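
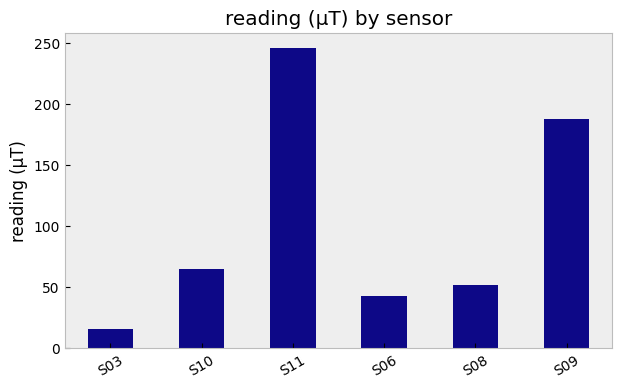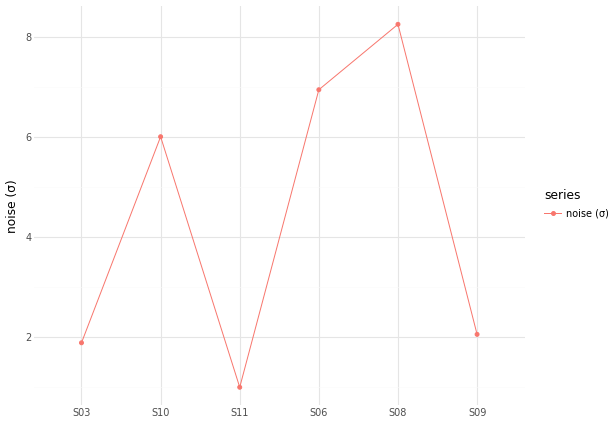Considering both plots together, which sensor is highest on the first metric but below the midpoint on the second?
Chart 2 median noise (σ) ≈ 4; below-median sensors: S03, S11, S09. Among those, S11 has the highest reading (µT) (≈ 250).

S11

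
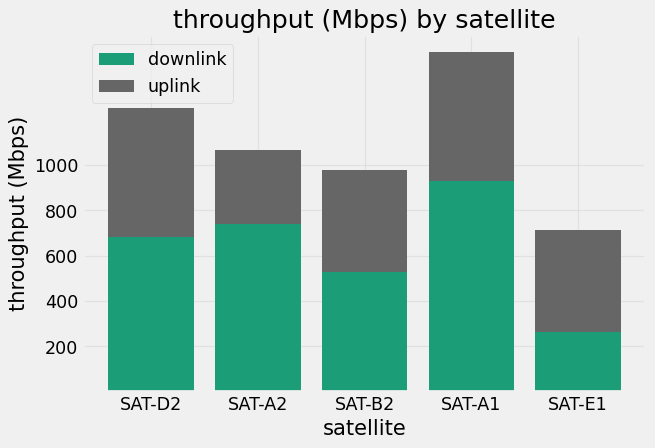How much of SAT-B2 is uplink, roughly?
≈ 400

uplink top ≈ 1000, bottom ≈ 600; segment ≈ 400.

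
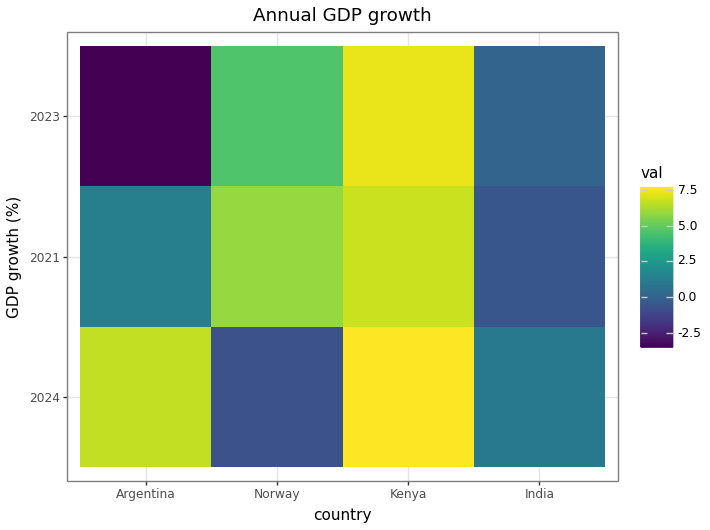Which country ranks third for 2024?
India

Top 4 for 2024: Kenya ≈ 8, Argentina ≈ 7, India ≈ 1, Norway ≈ -1.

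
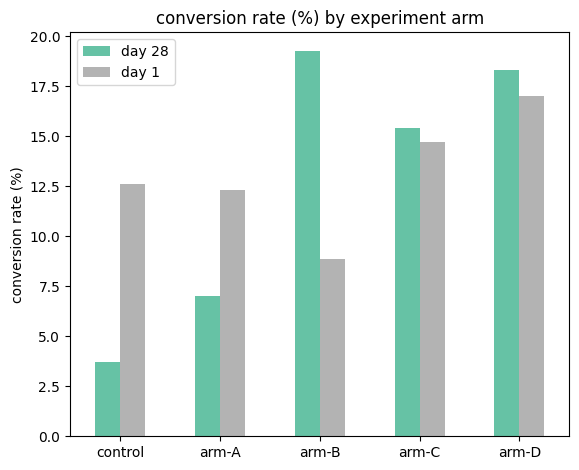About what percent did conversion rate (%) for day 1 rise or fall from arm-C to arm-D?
≈ +14.3%

arm-C ≈ 14, arm-D ≈ 16; (16 − 14) / 14 ≈ +14.3%.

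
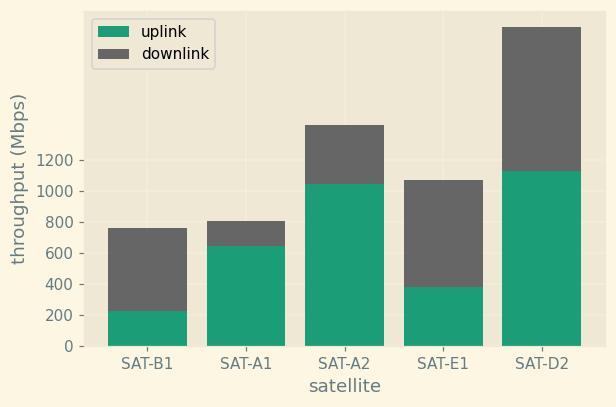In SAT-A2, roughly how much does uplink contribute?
≈ 1000

uplink top ≈ 1000, bottom ≈ 0; segment ≈ 1000.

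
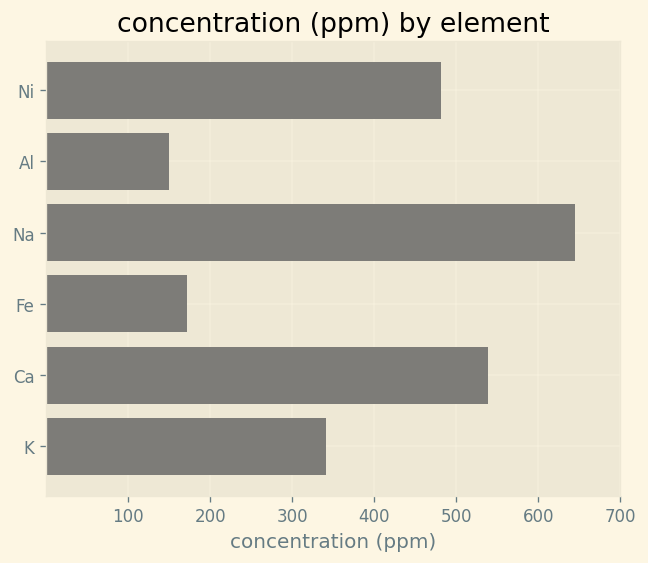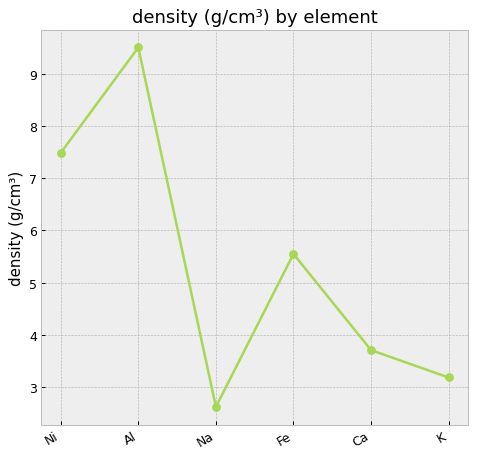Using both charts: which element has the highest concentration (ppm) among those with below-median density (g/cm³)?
Chart 2 median density (g/cm³) ≈ 5; below-median elements: Na, Ca, K. Among those, Na has the highest concentration (ppm) (≈ 600).

Na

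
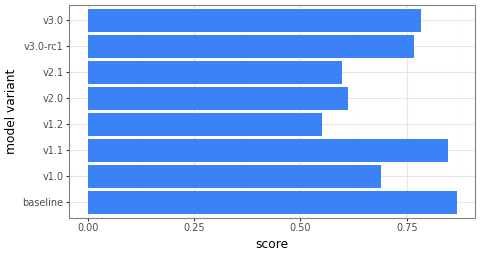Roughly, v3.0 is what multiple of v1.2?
v3.0 ≈ 0.8, v1.2 ≈ 0.6; 0.8/0.6 ≈ 1.33.

≈ 1.33×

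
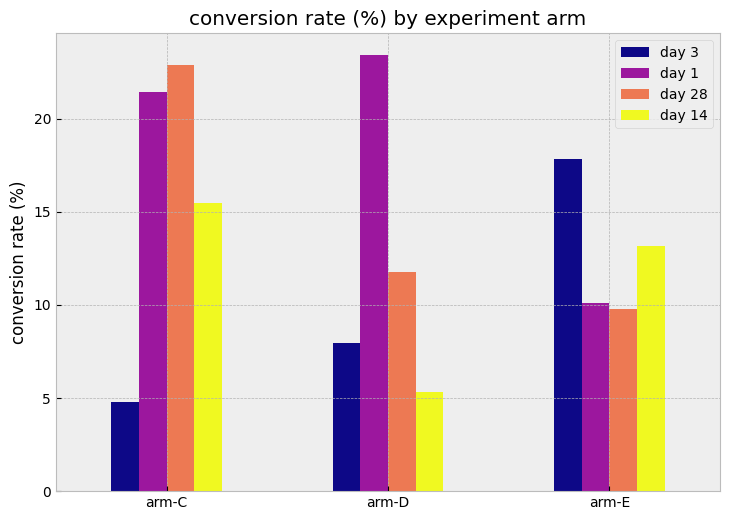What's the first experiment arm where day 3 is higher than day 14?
arm-D

arm-C: day 3 ≈ 4 vs day 14 ≈ 16 (not yet); arm-D: day 3 ≈ 8 vs day 14 ≈ 6 (first crossover).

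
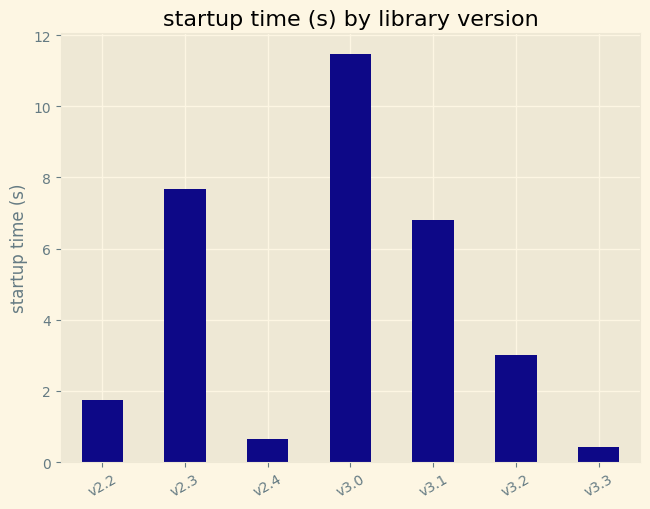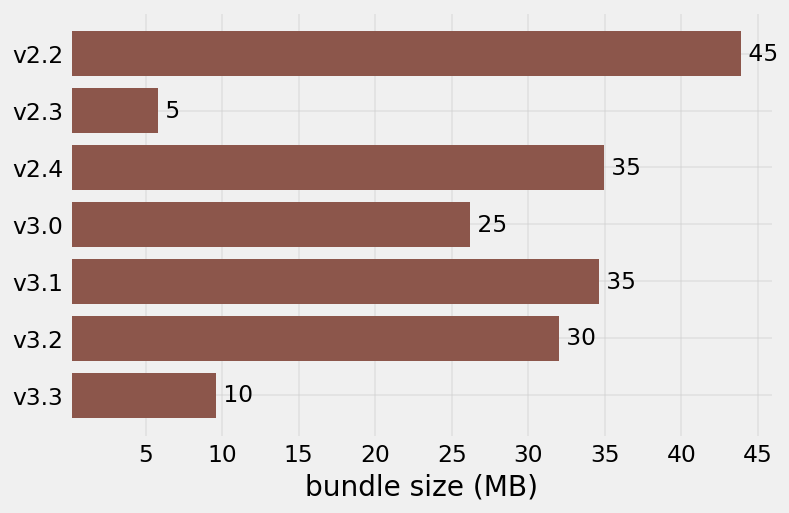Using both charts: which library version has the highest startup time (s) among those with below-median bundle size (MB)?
v3.0

Chart 2 median bundle size (MB) ≈ 30; below-median library versions: v2.3, v3.0, v3.3. Among those, v3.0 has the highest startup time (s) (≈ 12).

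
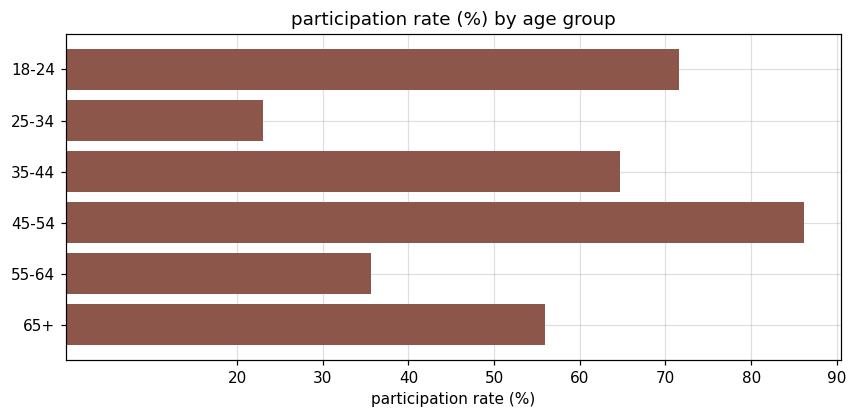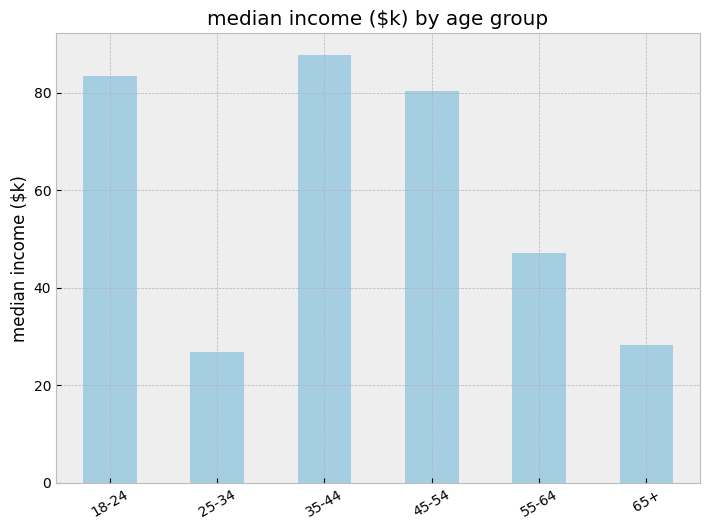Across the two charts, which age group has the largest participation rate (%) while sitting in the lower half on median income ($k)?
Chart 2 median median income ($k) ≈ 60; below-median age groups: 25-34, 55-64, 65+. Among those, 65+ has the highest participation rate (%) (≈ 60).

65+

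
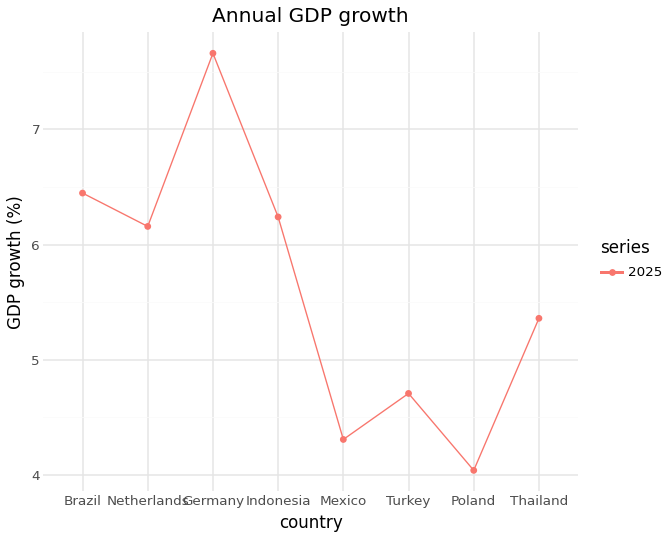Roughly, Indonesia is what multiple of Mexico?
≈ 1.33×

Indonesia ≈ 6.0, Mexico ≈ 4.5; 6.0/4.5 ≈ 1.33.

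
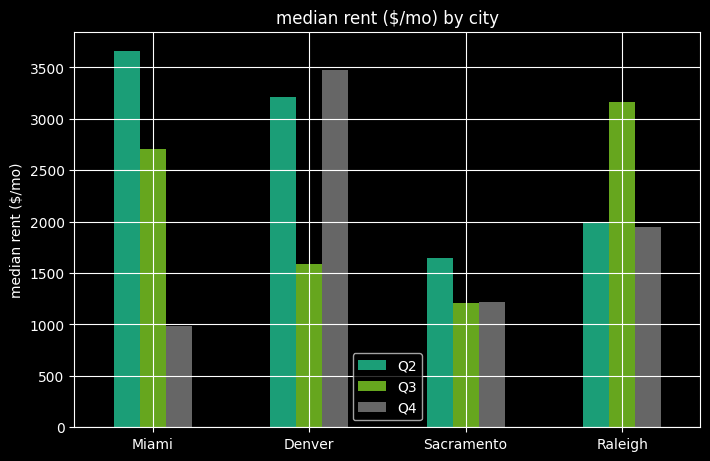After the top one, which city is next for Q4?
Top 3 for Q4: Denver ≈ 3500, Raleigh ≈ 2000, Sacramento ≈ 1000.

Raleigh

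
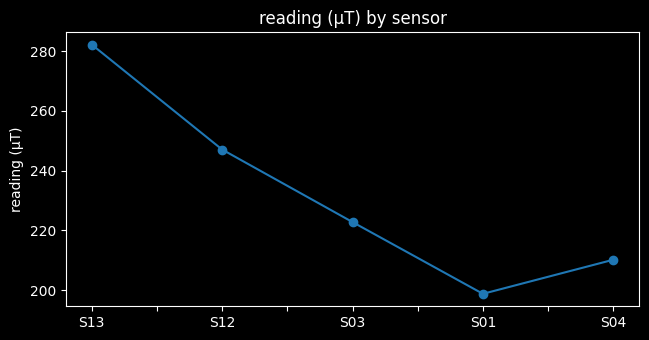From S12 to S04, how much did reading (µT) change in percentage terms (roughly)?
≈ -16%

S12 ≈ 250, S04 ≈ 210; (210 − 250) / 250 ≈ -16%.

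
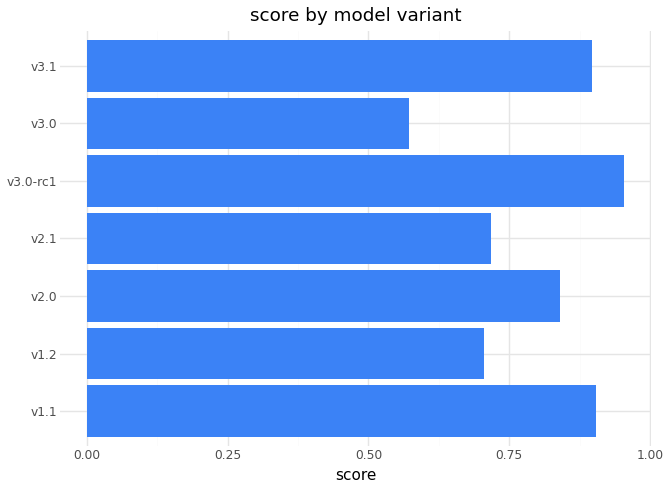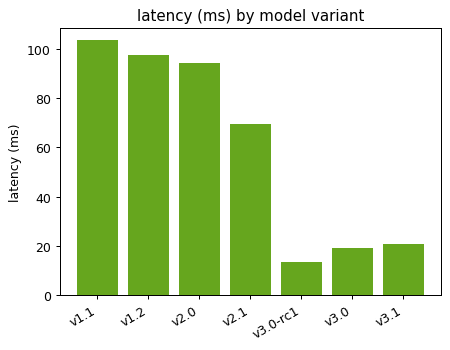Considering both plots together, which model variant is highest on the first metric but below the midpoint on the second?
Chart 2 median latency (ms) ≈ 70; below-median model variants: v3.0-rc1, v3.0, v3.1. Among those, v3.0-rc1 has the highest score (≈ 1).

v3.0-rc1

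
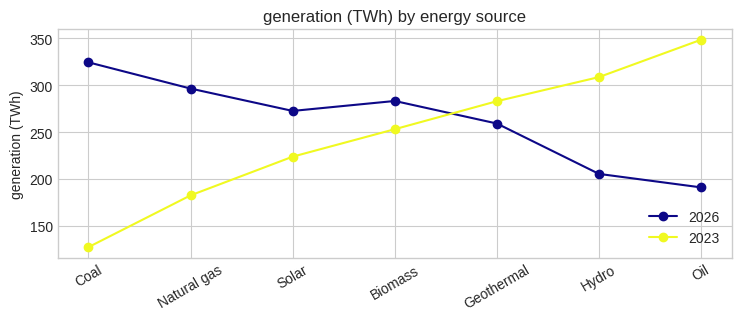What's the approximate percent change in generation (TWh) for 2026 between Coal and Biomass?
Coal ≈ 320, Biomass ≈ 280; (280 − 320) / 320 ≈ -12.5%.

≈ -12.5%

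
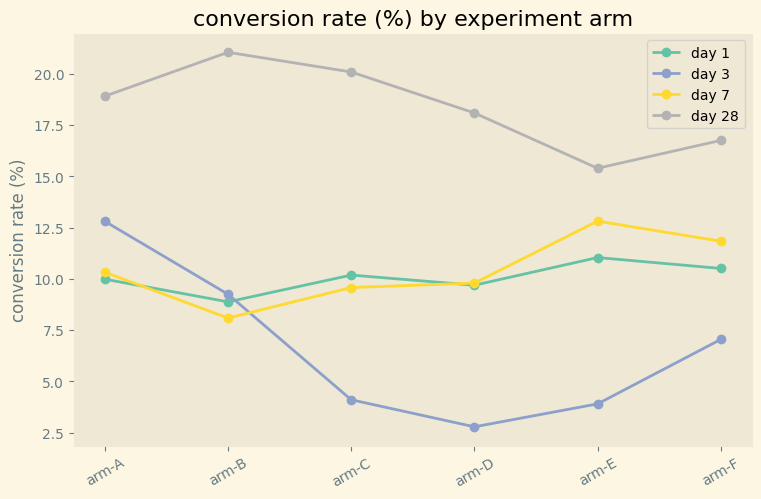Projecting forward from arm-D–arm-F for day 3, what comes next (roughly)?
≈ 11

Last three: 2, 4, 8 → slope ≈ 3/step → next ≈ 11.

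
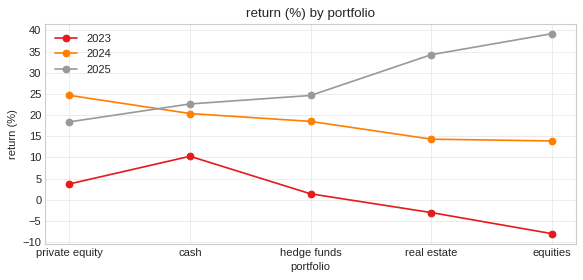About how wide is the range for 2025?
≈ 20

Max equities ≈ 40, min private equity ≈ 20; range ≈ 20.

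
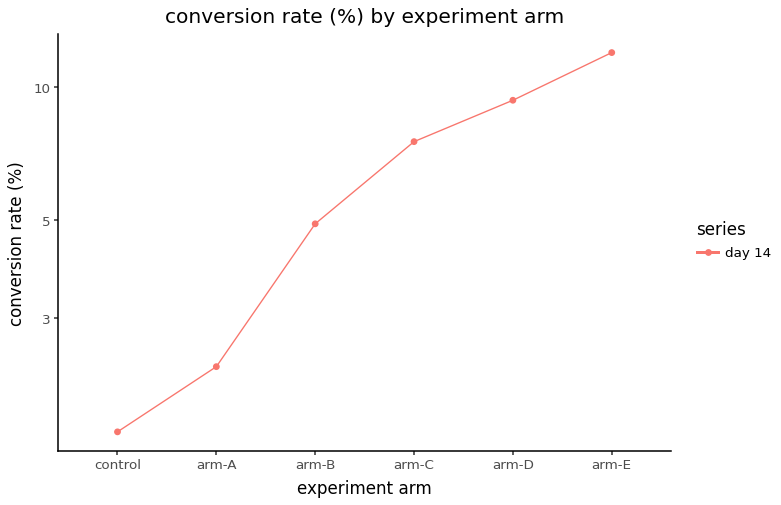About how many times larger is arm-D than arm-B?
≈ 1.8×

arm-D ≈ 9, arm-B ≈ 5; 9/5 ≈ 1.8.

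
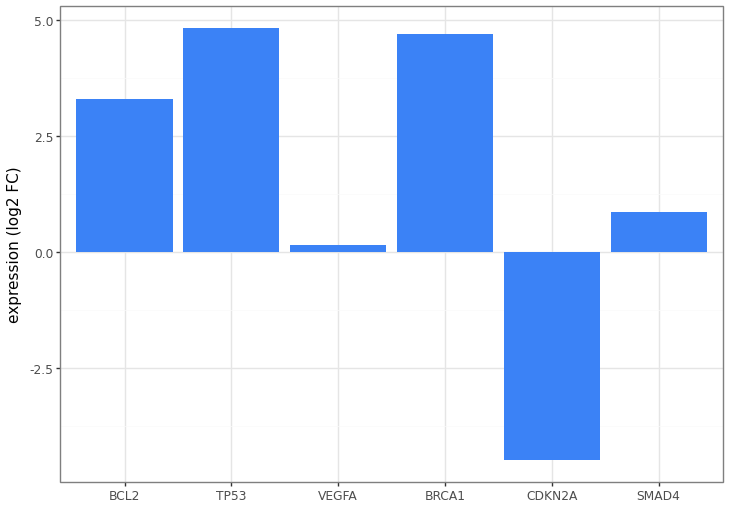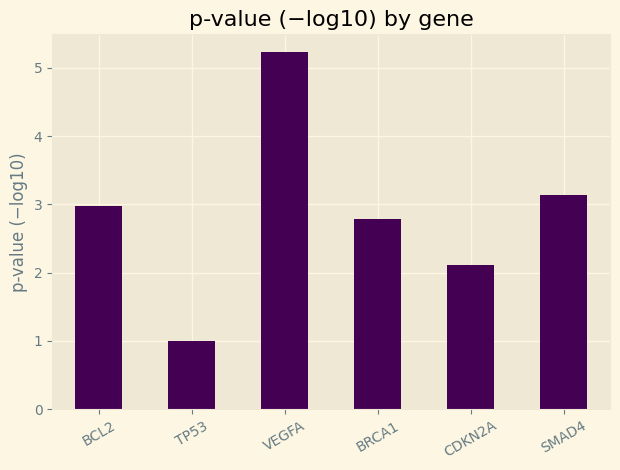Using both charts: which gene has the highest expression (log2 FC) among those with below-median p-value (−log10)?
TP53

Chart 2 median p-value (−log10) ≈ 3; below-median genes: TP53, BRCA1, CDKN2A. Among those, TP53 has the highest expression (log2 FC) (≈ 5).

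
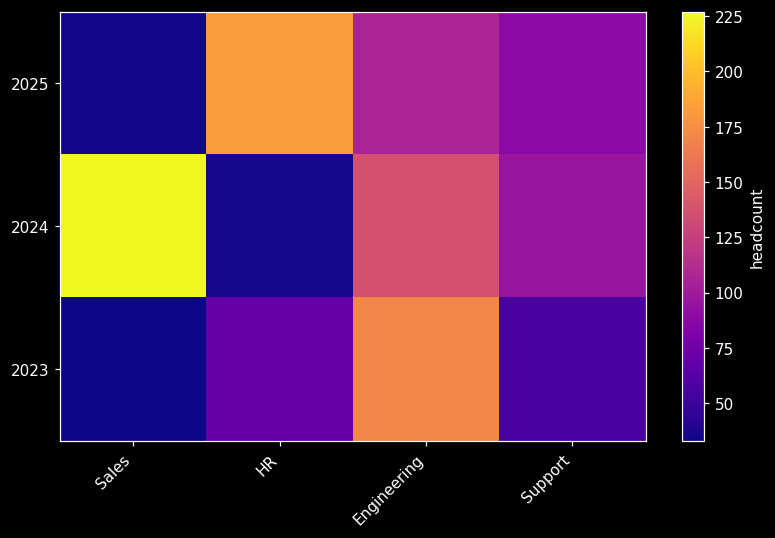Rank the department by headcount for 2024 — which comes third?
Top 4 for 2024: Sales ≈ 220, Engineering ≈ 140, Support ≈ 100, HR ≈ 40.

Support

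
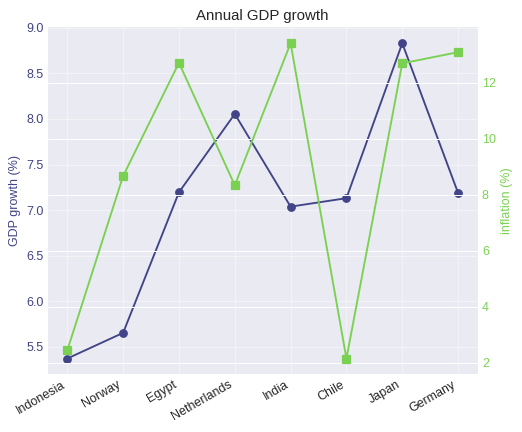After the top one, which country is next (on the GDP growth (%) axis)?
Top 3 (on the GDP growth (%) axis): Japan ≈ 9.0, Netherlands ≈ 8.0, Egypt ≈ 7.0.

Netherlands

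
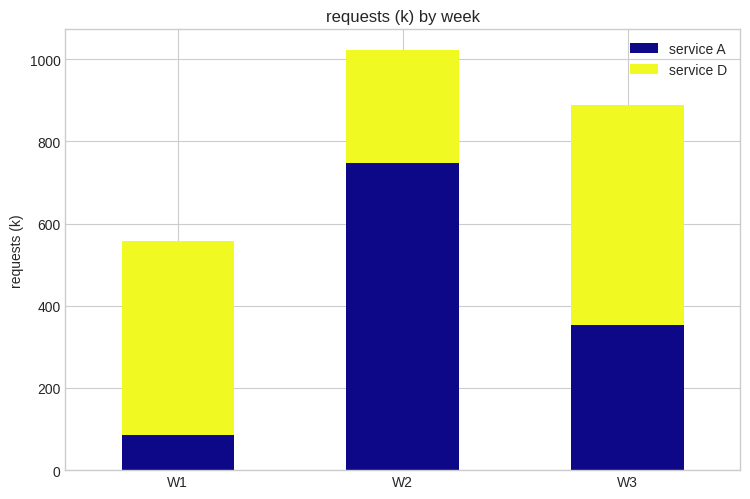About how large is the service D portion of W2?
service D top ≈ 1000, bottom ≈ 700; segment ≈ 300.

≈ 300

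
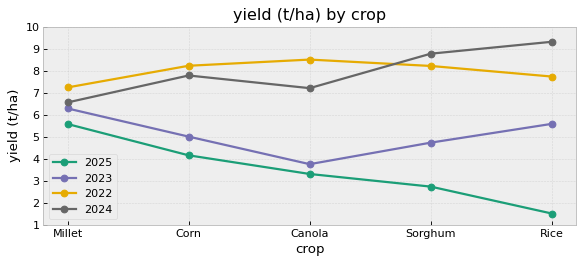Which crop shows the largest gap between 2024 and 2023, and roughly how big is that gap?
Sorghum: 2024 ≈ 9, 2023 ≈ 5 → gap ≈ 4. Next-largest (Rice) is only ≈ 3.

Sorghum, ≈ 4 t/ha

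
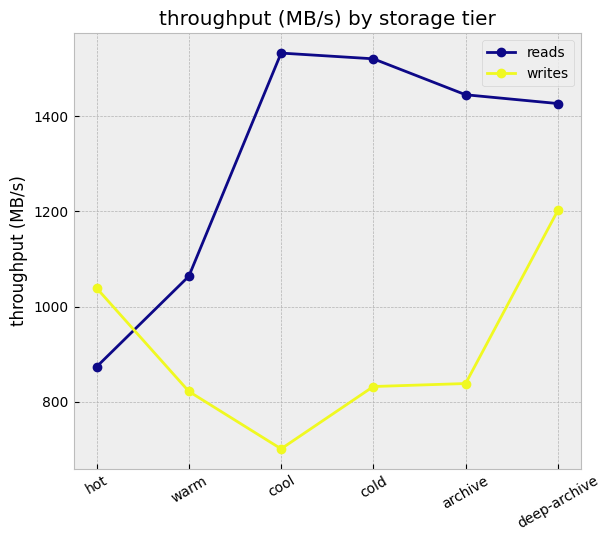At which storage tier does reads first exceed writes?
hot: reads ≈ 900 vs writes ≈ 1000 (not yet); warm: reads ≈ 1100 vs writes ≈ 800 (first crossover).

warm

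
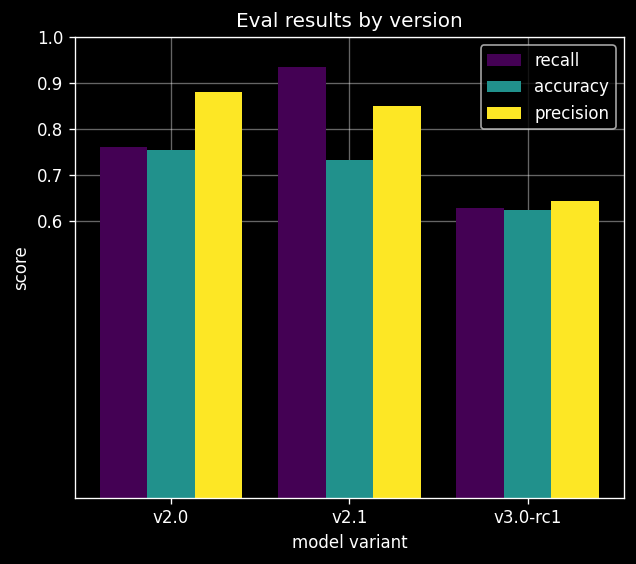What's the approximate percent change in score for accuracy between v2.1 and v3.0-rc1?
v2.1 ≈ 0.7, v3.0-rc1 ≈ 0.6; (0.6 − 0.7) / 0.7 ≈ -14.3%.

≈ -14.3%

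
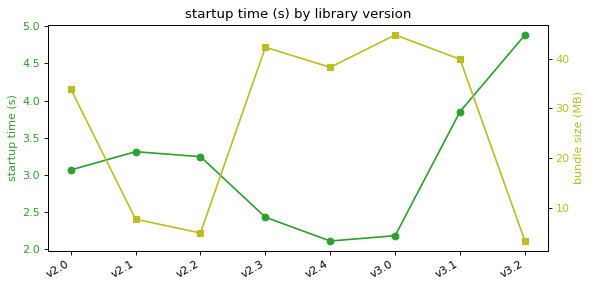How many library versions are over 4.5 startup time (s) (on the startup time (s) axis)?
Above 4.5: v3.2.

1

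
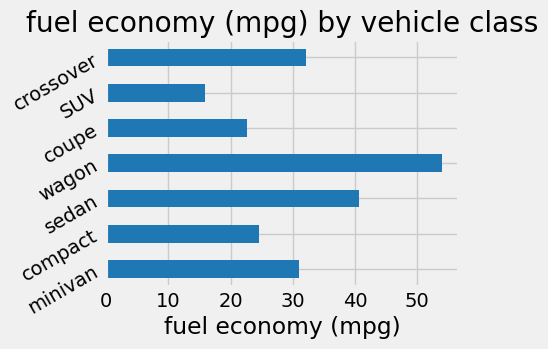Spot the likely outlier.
wagon ≈ 55; the rest sit between ≈ 15 and ≈ 40.

wagon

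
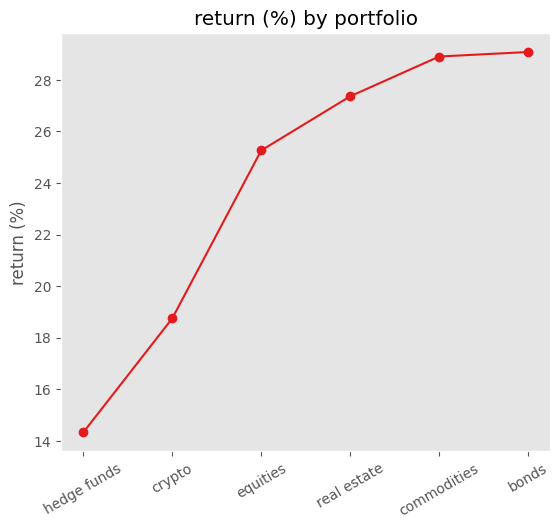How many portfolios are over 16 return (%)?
5

Above 16: crypto, equities, real estate, commodities, bonds.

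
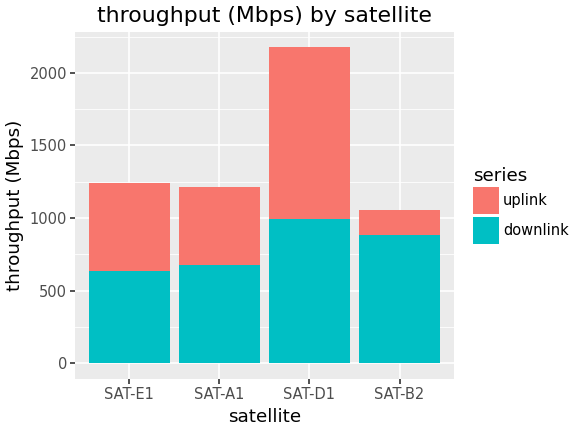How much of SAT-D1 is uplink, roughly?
≈ 1200

uplink top ≈ 2200, bottom ≈ 1000; segment ≈ 1200.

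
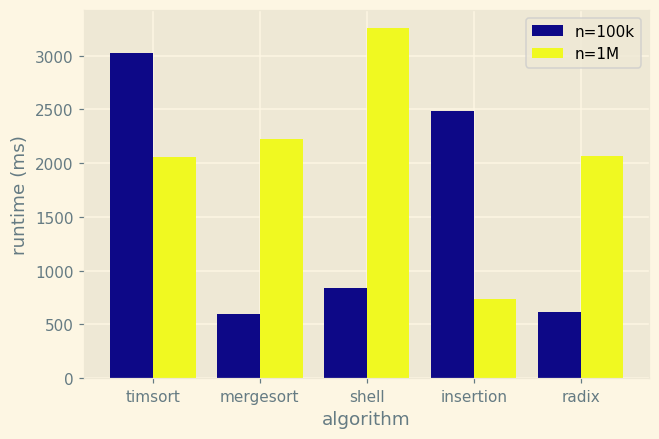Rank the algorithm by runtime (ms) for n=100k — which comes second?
Top 3 for n=100k: timsort ≈ 3000, insertion ≈ 2500, shell ≈ 1000.

insertion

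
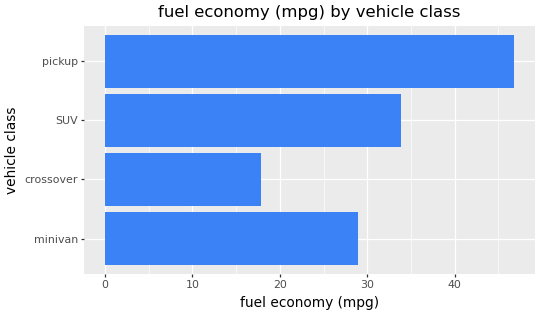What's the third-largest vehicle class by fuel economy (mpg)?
minivan

Top 4: pickup ≈ 45, SUV ≈ 35, minivan ≈ 30, crossover ≈ 20.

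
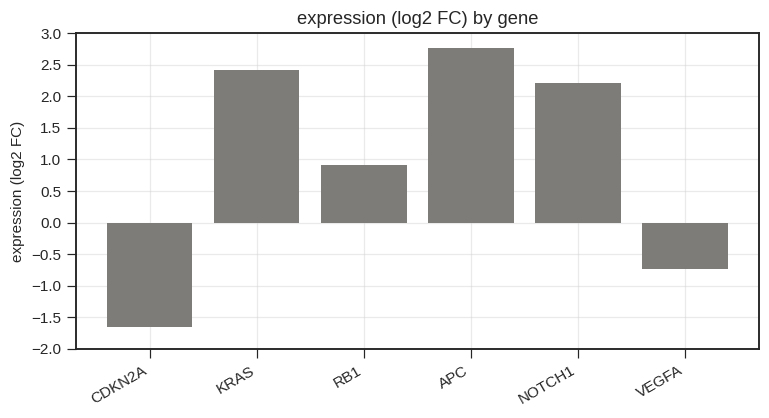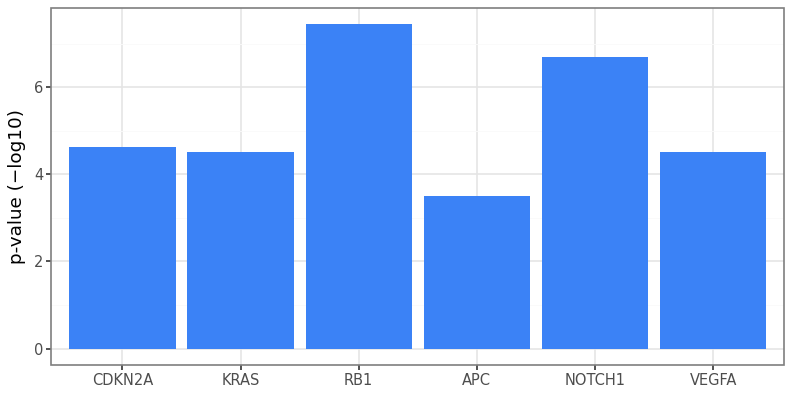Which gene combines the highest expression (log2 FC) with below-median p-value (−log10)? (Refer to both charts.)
APC

Chart 2 median p-value (−log10) ≈ 5; below-median genes: KRAS, APC, VEGFA. Among those, APC has the highest expression (log2 FC) (≈ 3).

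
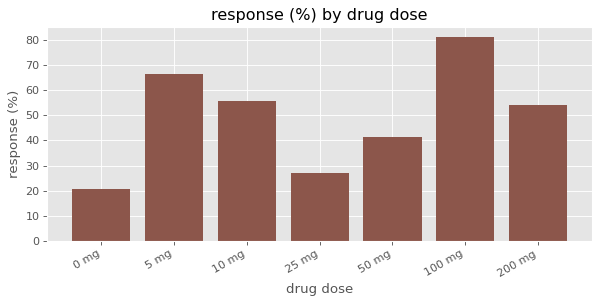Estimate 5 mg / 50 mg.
5 mg ≈ 70, 50 mg ≈ 40; 70/40 ≈ 1.75.

≈ 1.75×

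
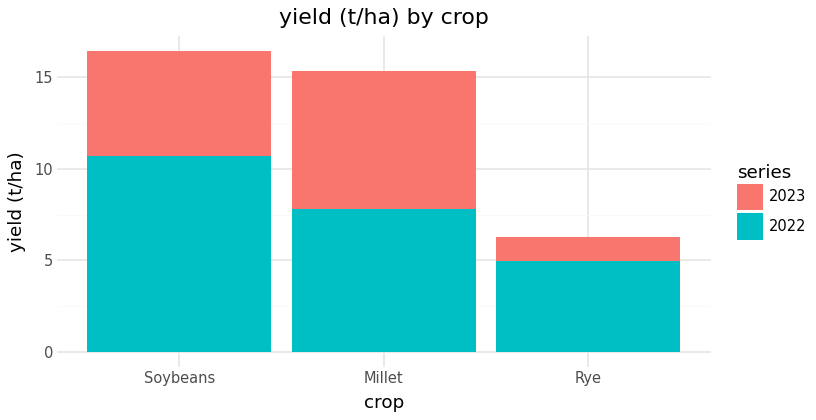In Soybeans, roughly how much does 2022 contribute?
≈ 10

2022 top ≈ 10, bottom ≈ 0; segment ≈ 10.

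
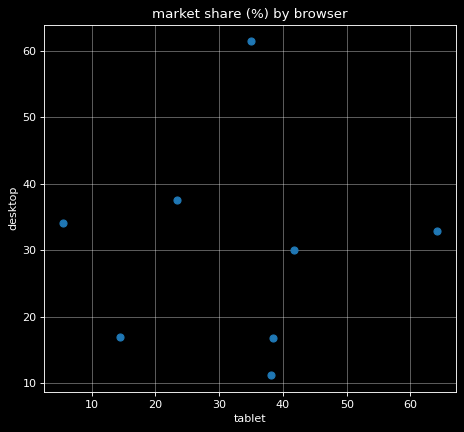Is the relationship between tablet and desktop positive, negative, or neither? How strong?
Points are roughly uncorrelated; weak (|r| ≈ 0.0).

no clear correlation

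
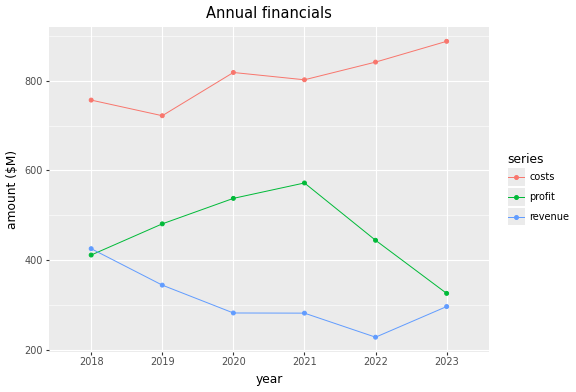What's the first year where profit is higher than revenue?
2019

2018: profit ≈ 400 vs revenue ≈ 400 (not yet); 2019: profit ≈ 500 vs revenue ≈ 300 (first crossover).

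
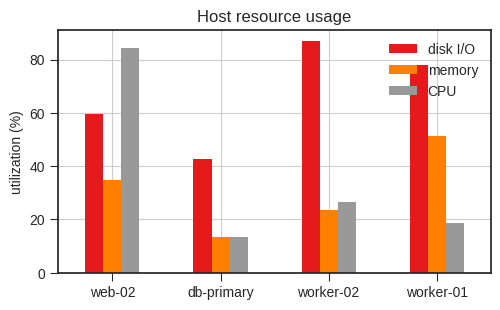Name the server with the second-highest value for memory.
Top 3 for memory: worker-01 ≈ 50, web-02 ≈ 30, worker-02 ≈ 20.

web-02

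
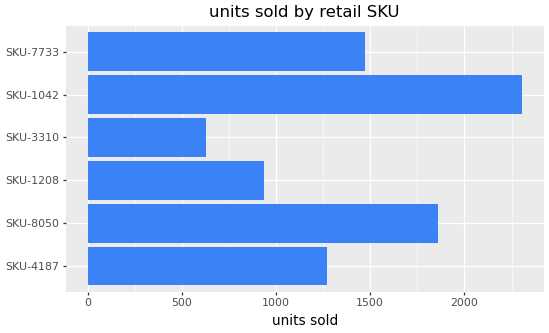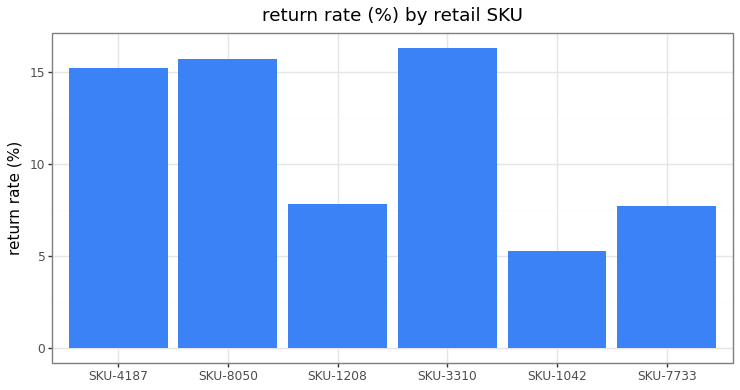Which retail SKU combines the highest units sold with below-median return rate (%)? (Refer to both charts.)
SKU-1042

Chart 2 median return rate (%) ≈ 12; below-median retail SKUs: SKU-1208, SKU-1042, SKU-7733. Among those, SKU-1042 has the highest units sold (≈ 2500).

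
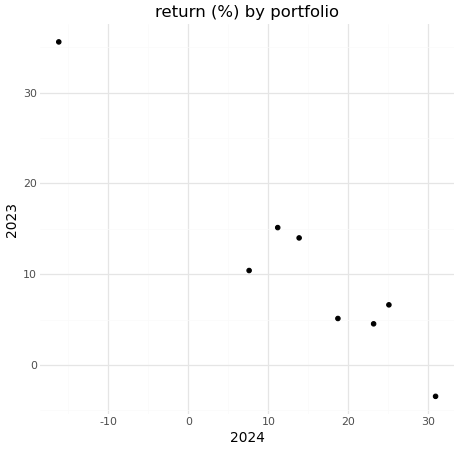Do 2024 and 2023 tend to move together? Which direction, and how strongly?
Points are negatively correlated; strong (|r| ≈ 1.0).

negative, strong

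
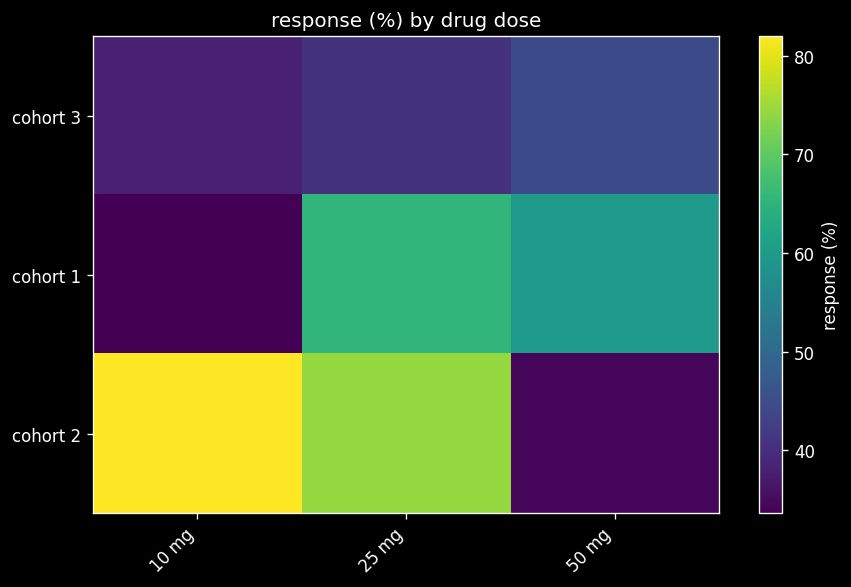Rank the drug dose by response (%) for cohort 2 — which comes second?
25 mg

Top 3 for cohort 2: 10 mg ≈ 80, 25 mg ≈ 75, 50 mg ≈ 35.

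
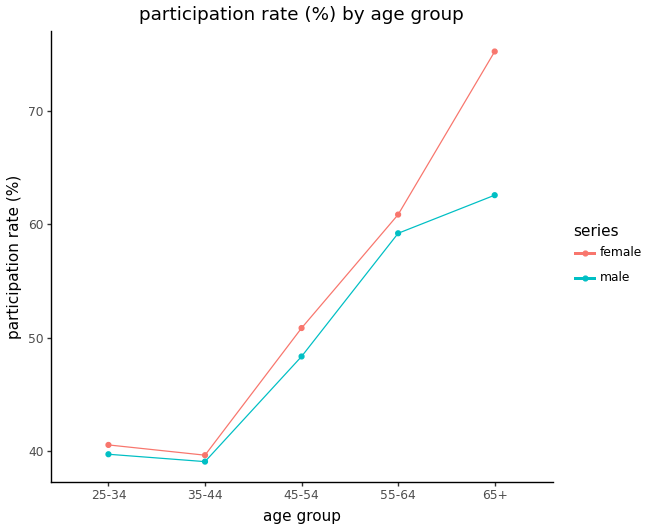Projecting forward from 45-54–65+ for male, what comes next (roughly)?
≈ 72.5

Last three: 50, 60, 65 → slope ≈ 7.5/step → next ≈ 72.5.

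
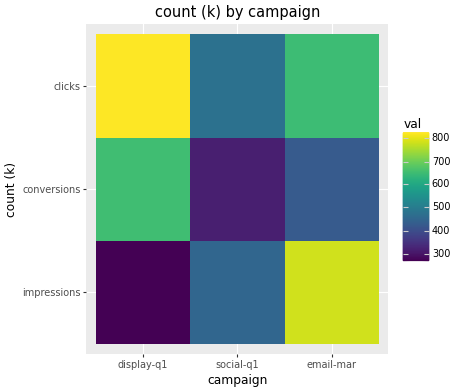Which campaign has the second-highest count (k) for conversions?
email-mar

Top 3 for conversions: display-q1 ≈ 650, email-mar ≈ 450, social-q1 ≈ 300.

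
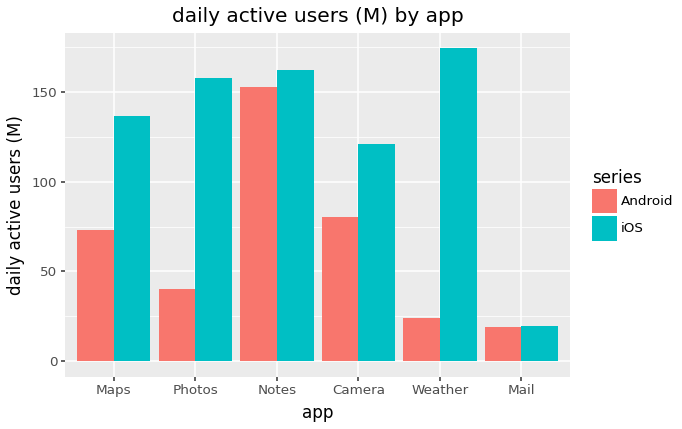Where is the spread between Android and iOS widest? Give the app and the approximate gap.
Weather: Android ≈ 20, iOS ≈ 180 → gap ≈ 160. Next-largest (Photos) is only ≈ 120.

Weather, ≈ 160 M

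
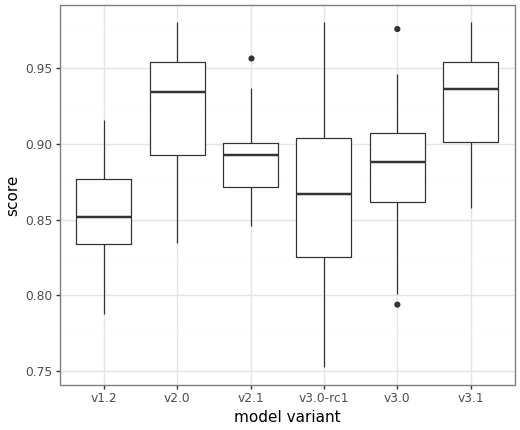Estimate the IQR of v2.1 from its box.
Q3 ≈ 0.90, Q1 ≈ 0.87; IQR ≈ 0.03.

≈ 0.03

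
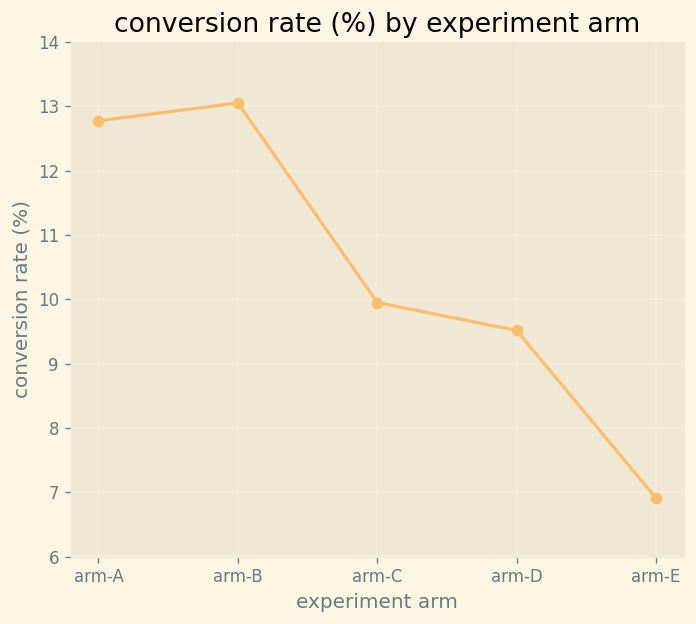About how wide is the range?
Max arm-B ≈ 13, min arm-E ≈ 7; range ≈ 6.

≈ 6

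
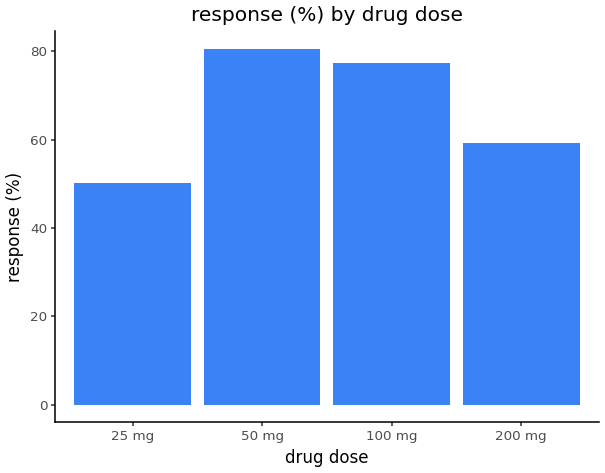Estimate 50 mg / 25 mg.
≈ 1.6×

50 mg ≈ 80, 25 mg ≈ 50; 80/50 ≈ 1.6.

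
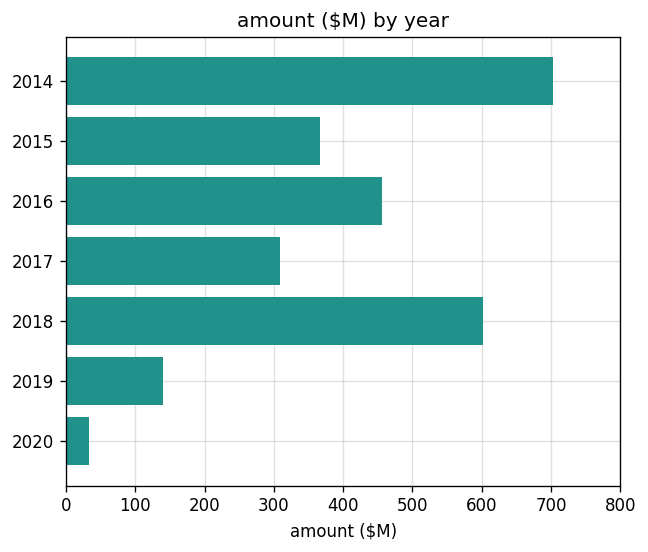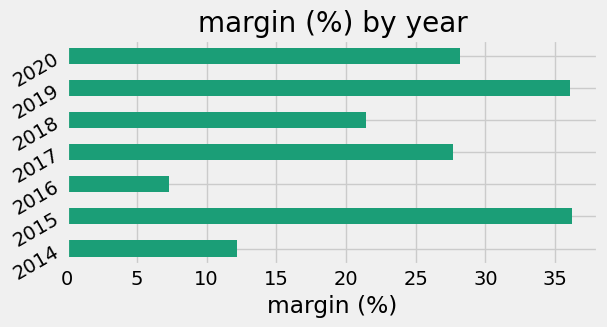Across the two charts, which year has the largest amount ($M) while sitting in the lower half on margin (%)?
2014

Chart 2 median margin (%) ≈ 30; below-median years: 2014, 2016, 2018. Among those, 2014 has the highest amount ($M) (≈ 700).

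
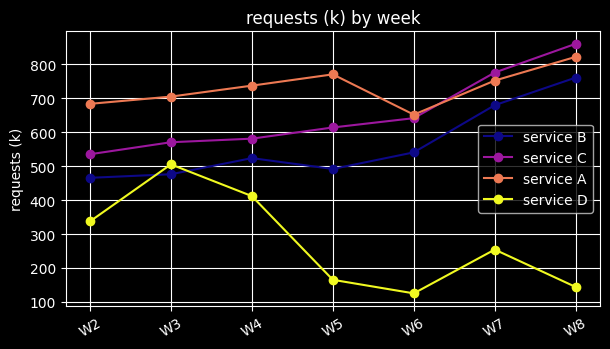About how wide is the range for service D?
Max W3 ≈ 500, min W6 ≈ 100; range ≈ 400.

≈ 400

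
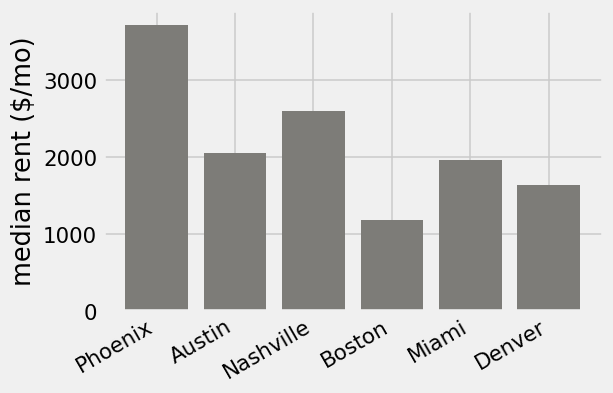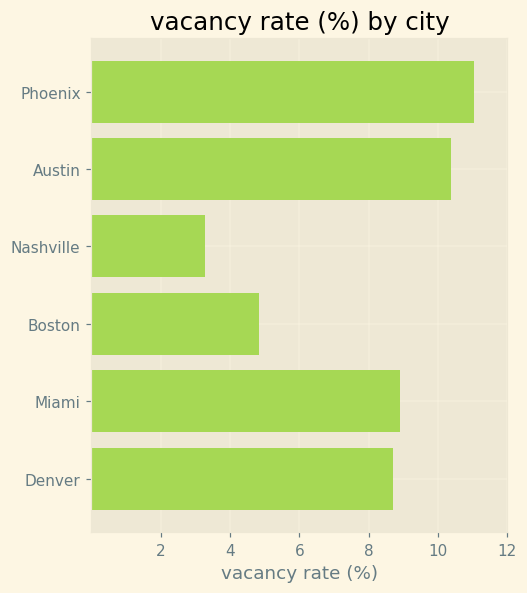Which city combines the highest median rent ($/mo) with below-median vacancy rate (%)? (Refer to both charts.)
Nashville

Chart 2 median vacancy rate (%) ≈ 8; below-median cities: Nashville, Boston, Denver. Among those, Nashville has the highest median rent ($/mo) (≈ 2500).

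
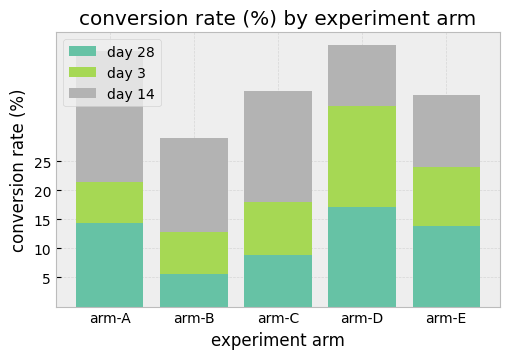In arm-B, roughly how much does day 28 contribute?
day 28 top ≈ 5, bottom ≈ 0; segment ≈ 5.

≈ 5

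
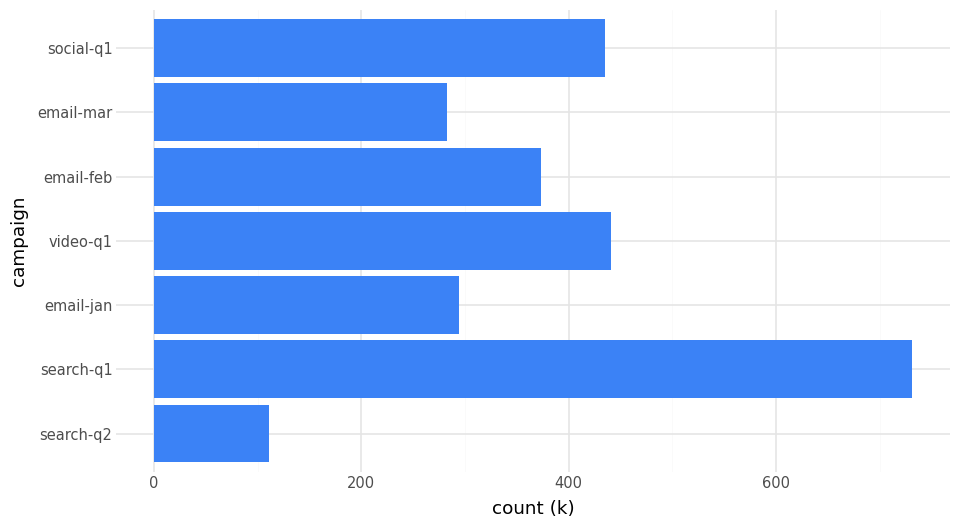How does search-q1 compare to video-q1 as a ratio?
≈ 1.75×

search-q1 ≈ 700, video-q1 ≈ 400; 700/400 ≈ 1.75.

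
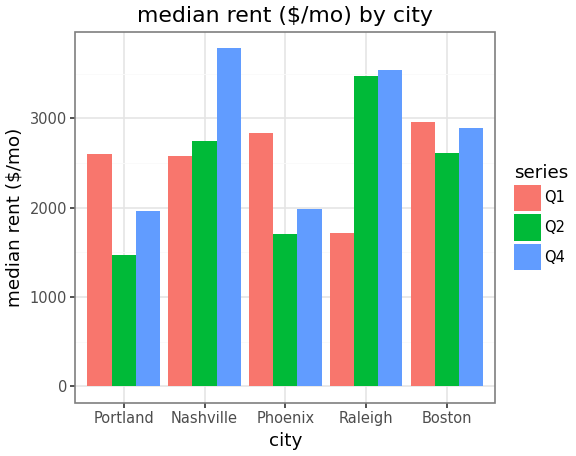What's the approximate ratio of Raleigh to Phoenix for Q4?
≈ 1.75×

Raleigh ≈ 3500, Phoenix ≈ 2000; 3500/2000 ≈ 1.75.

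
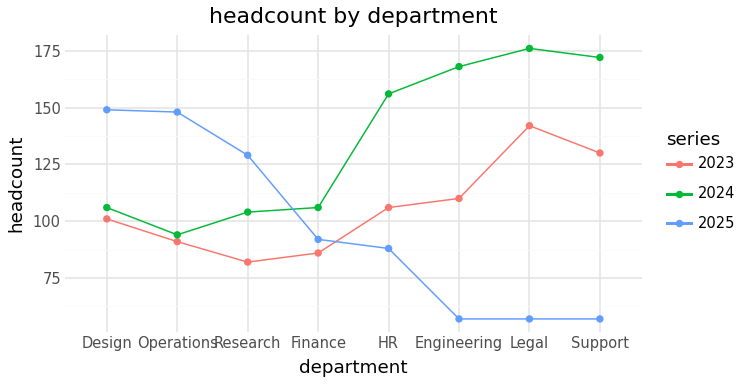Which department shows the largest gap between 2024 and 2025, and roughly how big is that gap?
Legal: 2024 ≈ 180, 2025 ≈ 60 → gap ≈ 120. Next-largest (Support) is only ≈ 110.

Legal, ≈ 120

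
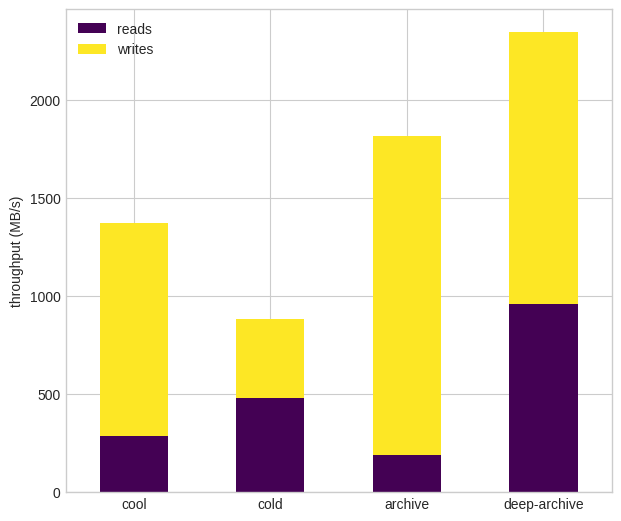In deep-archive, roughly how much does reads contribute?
≈ 1000

reads top ≈ 1000, bottom ≈ 0; segment ≈ 1000.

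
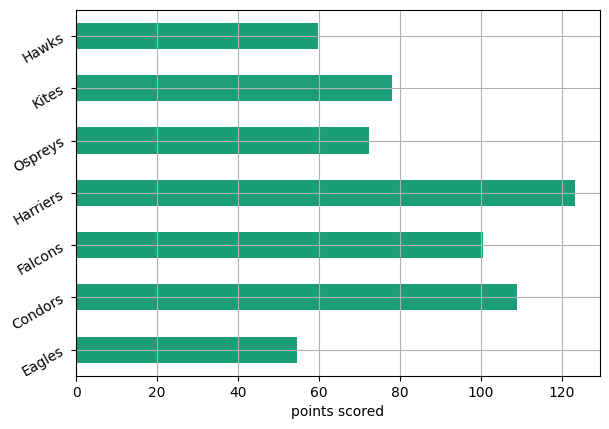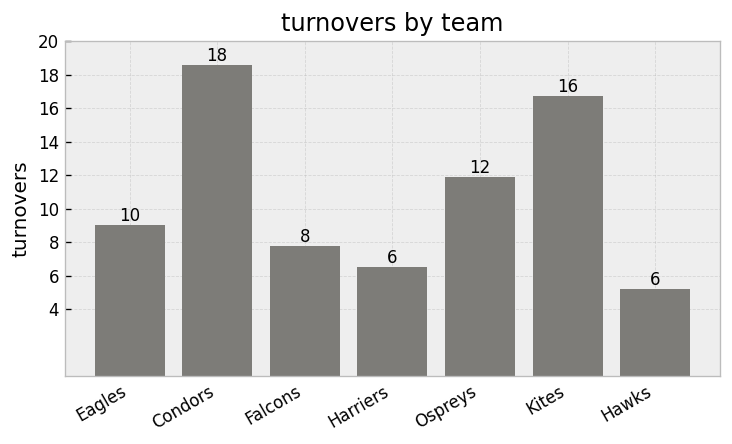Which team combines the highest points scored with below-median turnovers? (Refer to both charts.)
Chart 2 median turnovers ≈ 10; below-median teams: Falcons, Harriers, Hawks. Among those, Harriers has the highest points scored (≈ 120).

Harriers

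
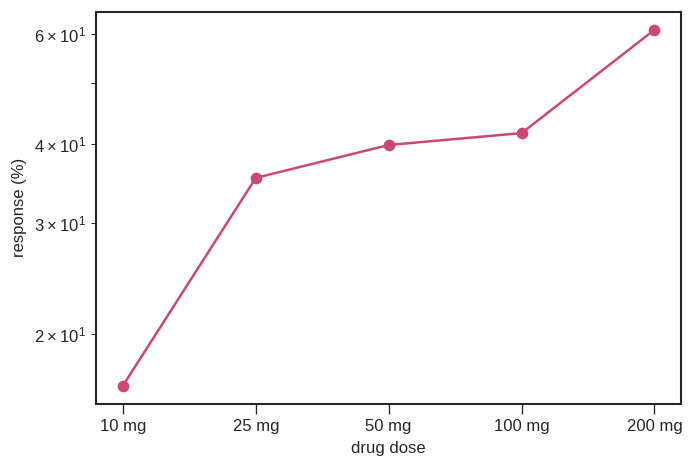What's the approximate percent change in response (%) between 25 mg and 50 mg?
25 mg ≈ 35, 50 mg ≈ 40; (40 − 35) / 35 ≈ +14.3%.

≈ +14.3%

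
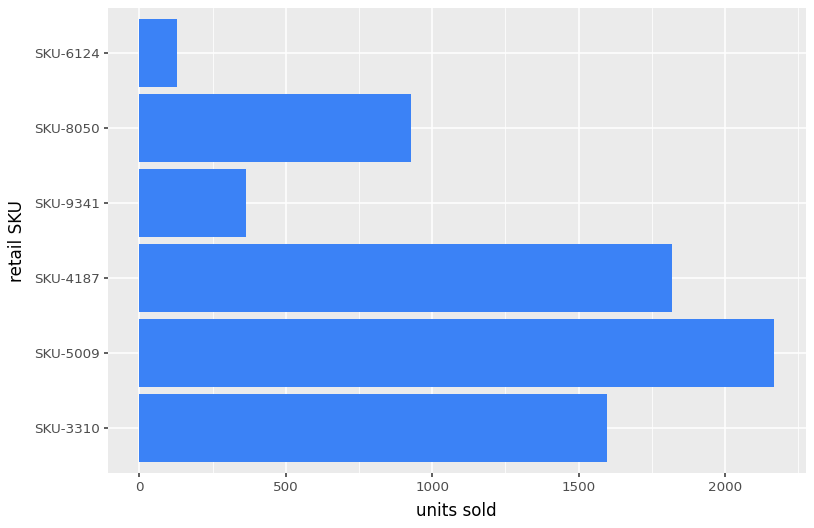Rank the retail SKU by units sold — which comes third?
SKU-3310

Top 4: SKU-5009 ≈ 2200, SKU-4187 ≈ 1800, SKU-3310 ≈ 1600, SKU-8050 ≈ 1000.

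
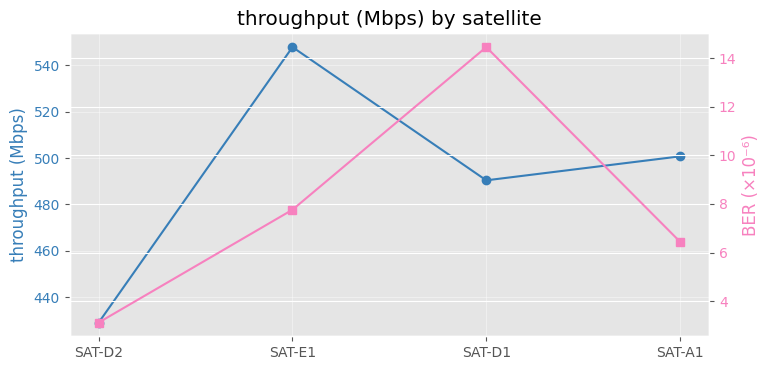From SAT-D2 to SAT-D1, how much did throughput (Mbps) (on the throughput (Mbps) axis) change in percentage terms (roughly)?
SAT-D2 ≈ 430, SAT-D1 ≈ 490; (490 − 430) / 430 ≈ +14%.

≈ +14%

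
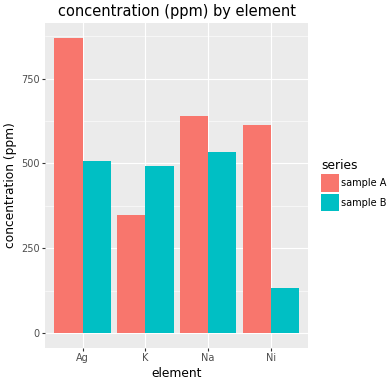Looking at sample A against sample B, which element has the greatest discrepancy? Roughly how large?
Ni: sample A ≈ 600, sample B ≈ 100 → gap ≈ 500. Next-largest (Ag) is only ≈ 400.

Ni, ≈ 500 ppm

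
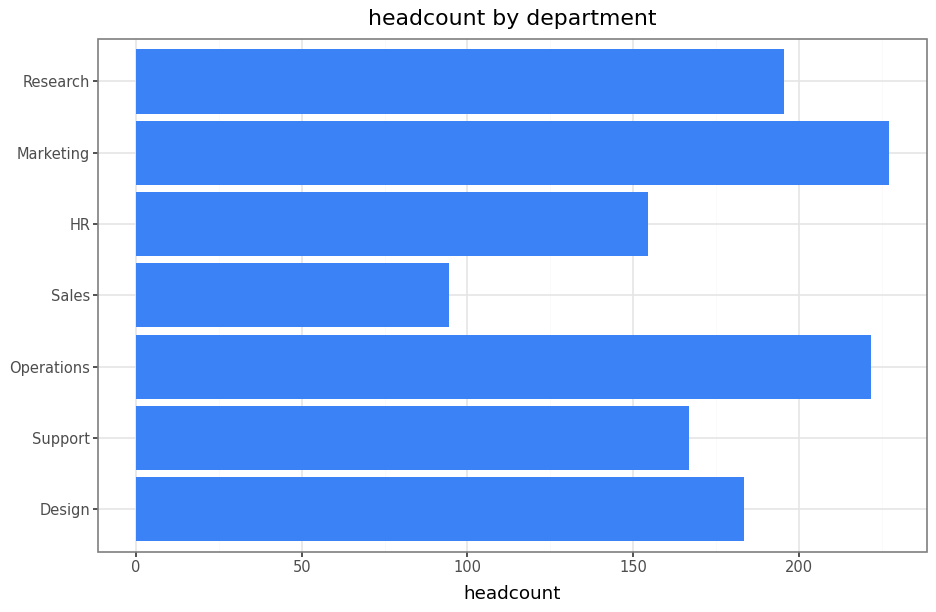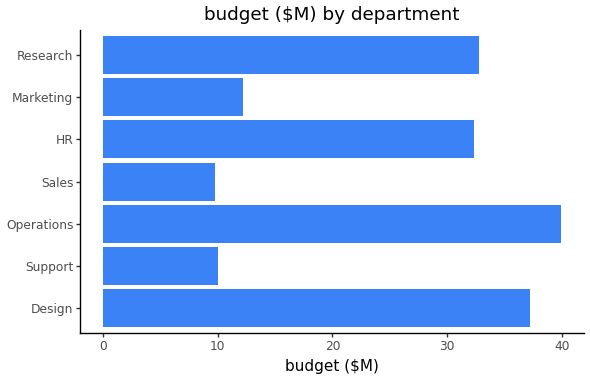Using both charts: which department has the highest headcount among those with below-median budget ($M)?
Marketing

Chart 2 median budget ($M) ≈ 30; below-median departments: Support, Sales, Marketing. Among those, Marketing has the highest headcount (≈ 225).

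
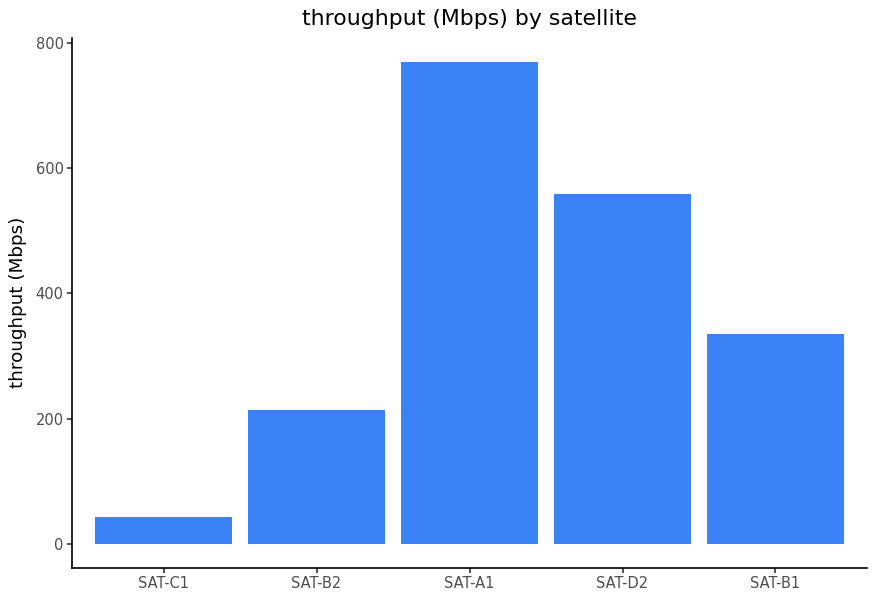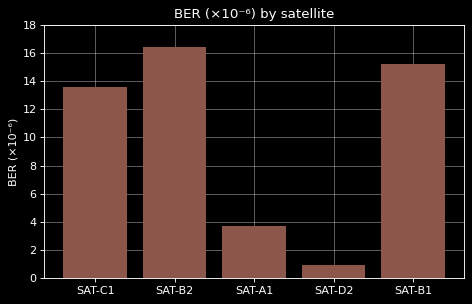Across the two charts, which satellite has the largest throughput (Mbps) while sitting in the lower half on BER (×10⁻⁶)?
Chart 2 median BER (×10⁻⁶) ≈ 14; below-median satellites: SAT-A1, SAT-D2. Among those, SAT-A1 has the highest throughput (Mbps) (≈ 800).

SAT-A1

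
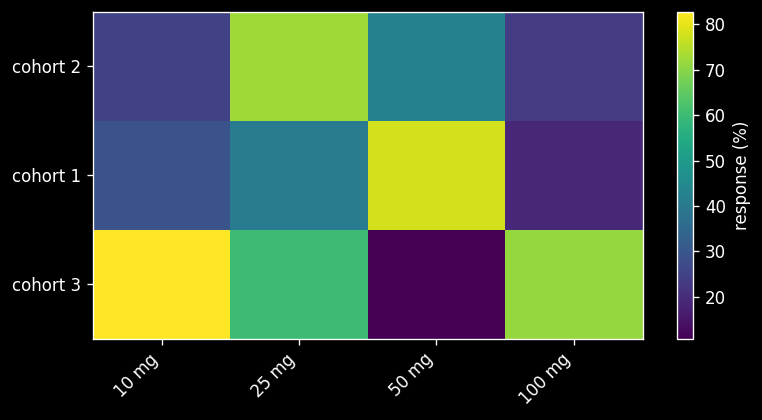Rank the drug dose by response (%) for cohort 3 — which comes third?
Top 4 for cohort 3: 10 mg ≈ 80, 100 mg ≈ 70, 25 mg ≈ 60, 50 mg ≈ 10.

25 mg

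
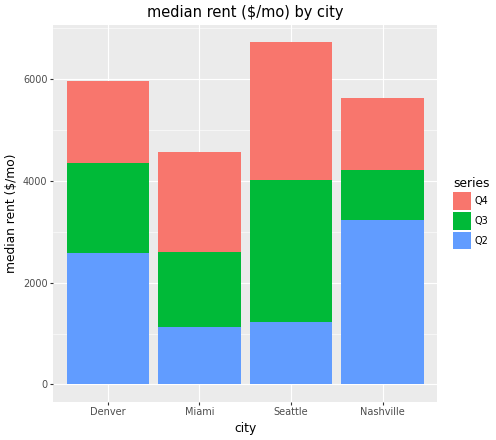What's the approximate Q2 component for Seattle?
Q2 top ≈ 1000, bottom ≈ 0; segment ≈ 1000.

≈ 1000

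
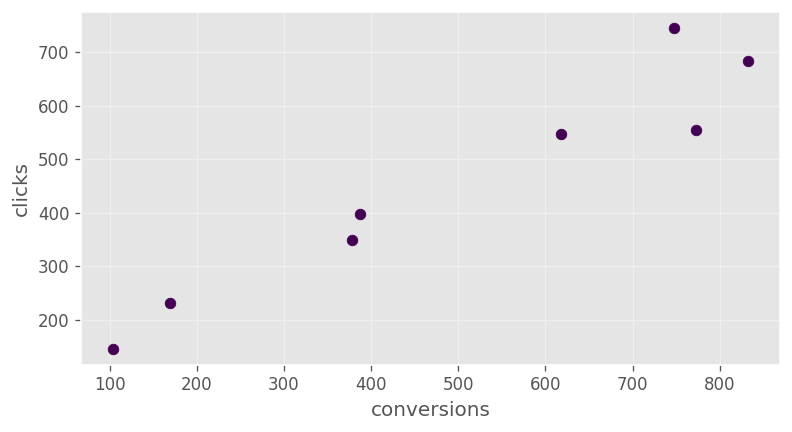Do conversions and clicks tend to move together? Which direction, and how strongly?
Points are positively correlated; strong (|r| ≈ 1.0).

positive, strong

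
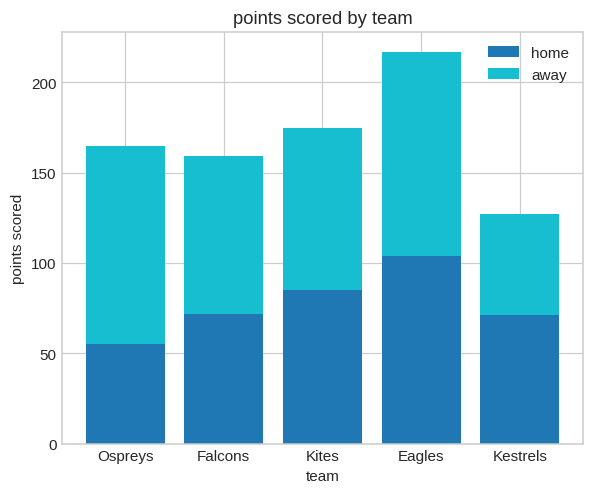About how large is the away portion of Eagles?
≈ 120

away top ≈ 220, bottom ≈ 100; segment ≈ 120.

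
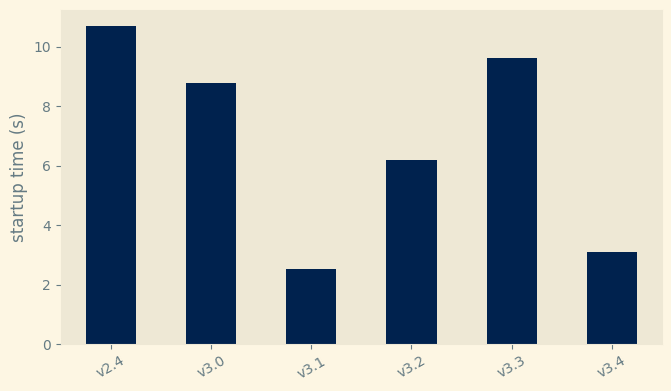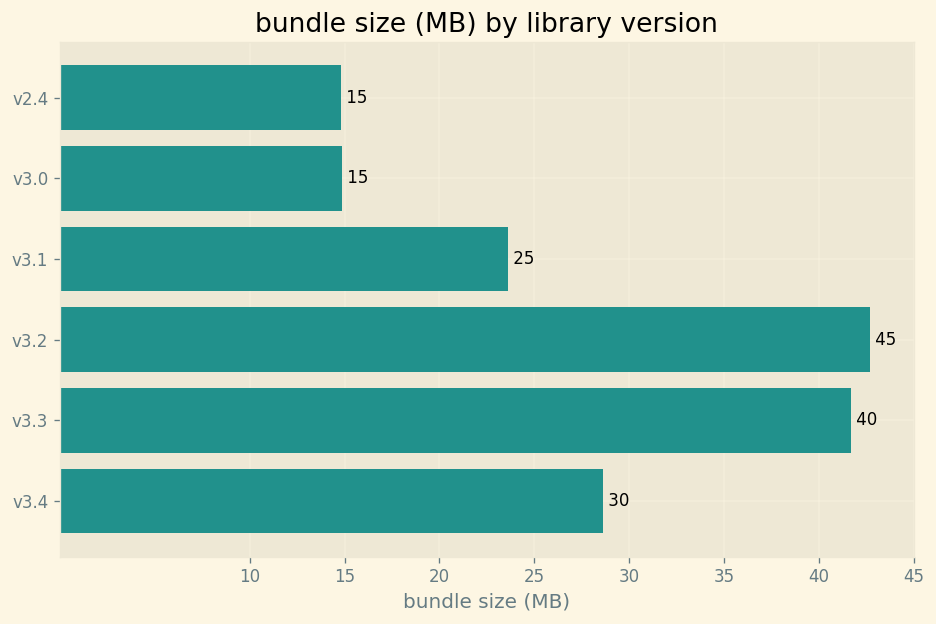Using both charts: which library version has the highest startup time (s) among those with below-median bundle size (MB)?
v2.4

Chart 2 median bundle size (MB) ≈ 25; below-median library versions: v2.4, v3.0, v3.1. Among those, v2.4 has the highest startup time (s) (≈ 11).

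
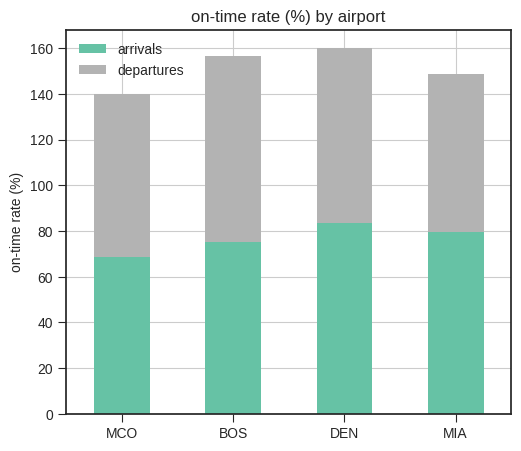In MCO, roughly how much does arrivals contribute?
arrivals top ≈ 60, bottom ≈ 0; segment ≈ 60.

≈ 60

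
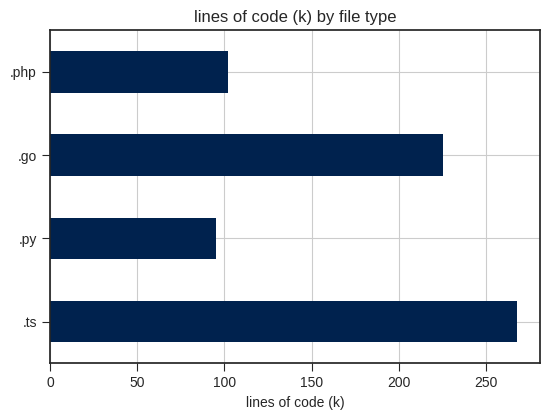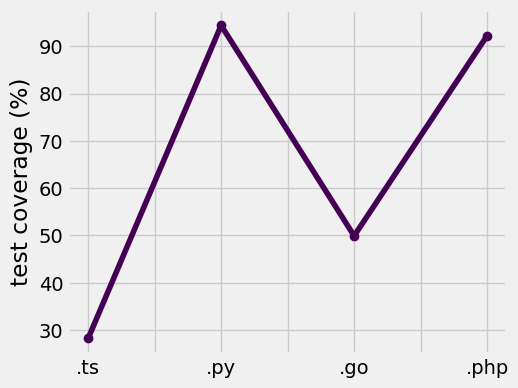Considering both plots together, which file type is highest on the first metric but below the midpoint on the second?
.ts

Chart 2 median test coverage (%) ≈ 70; below-median file types: .ts, .go. Among those, .ts has the highest lines of code (k) (≈ 275).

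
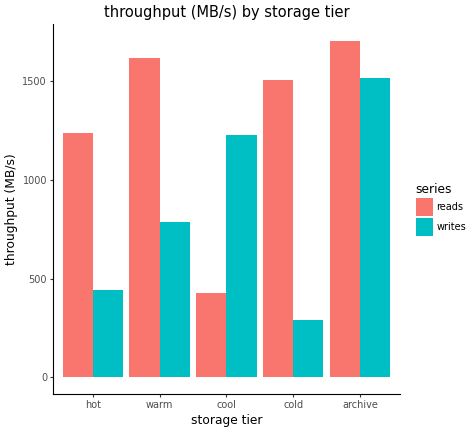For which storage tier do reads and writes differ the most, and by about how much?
cold, ≈ 1400 MB/s

cold: reads ≈ 1600, writes ≈ 200 → gap ≈ 1400. Next-largest (warm) is only ≈ 800.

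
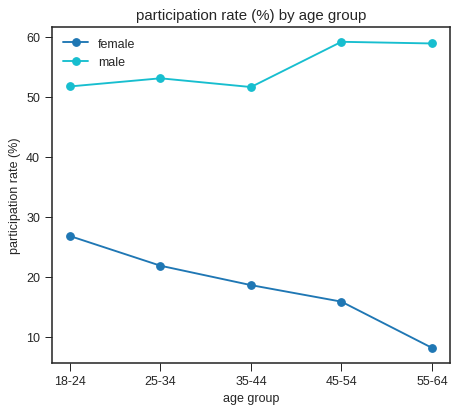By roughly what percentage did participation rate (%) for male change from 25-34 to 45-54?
≈ +9.1%

25-34 ≈ 55, 45-54 ≈ 60; (60 − 55) / 55 ≈ +9.1%.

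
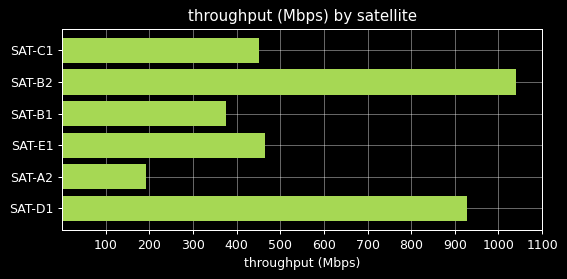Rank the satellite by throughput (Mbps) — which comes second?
Top 3: SAT-B2 ≈ 1000, SAT-D1 ≈ 900, SAT-E1 ≈ 500.

SAT-D1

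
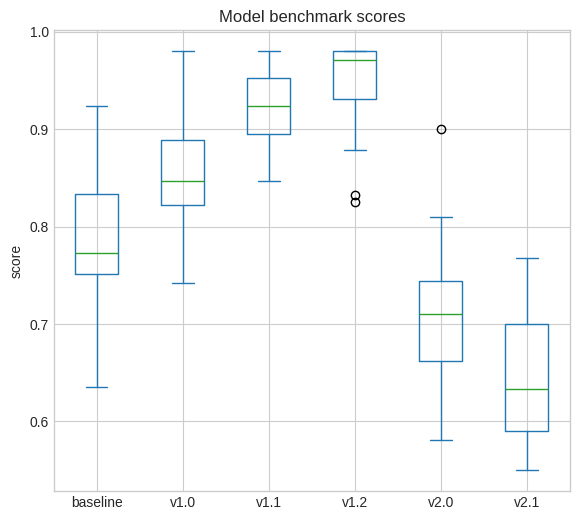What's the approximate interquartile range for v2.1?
Q3 ≈ 0.70, Q1 ≈ 0.60; IQR ≈ 0.10.

≈ 0.10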